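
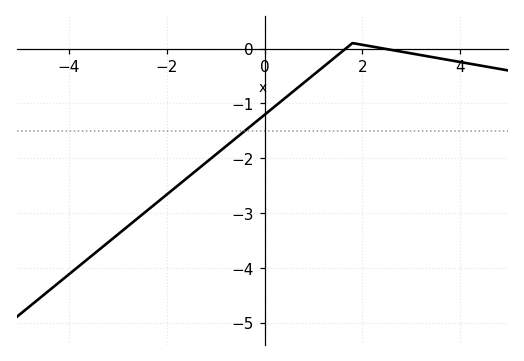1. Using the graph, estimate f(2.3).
0.022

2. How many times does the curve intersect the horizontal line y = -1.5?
1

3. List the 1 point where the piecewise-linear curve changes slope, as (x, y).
(1.8, 0.1)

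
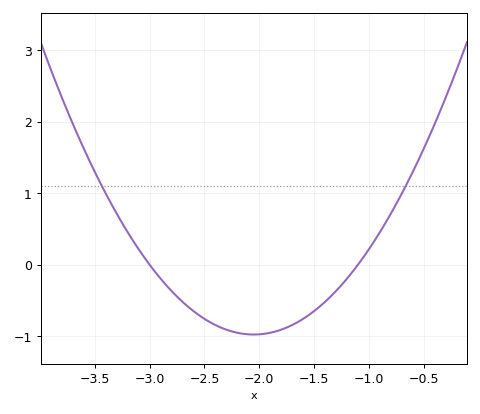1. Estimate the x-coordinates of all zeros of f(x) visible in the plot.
-3, -1.1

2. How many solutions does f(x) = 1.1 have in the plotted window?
2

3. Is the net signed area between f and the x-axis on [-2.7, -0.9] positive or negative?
negative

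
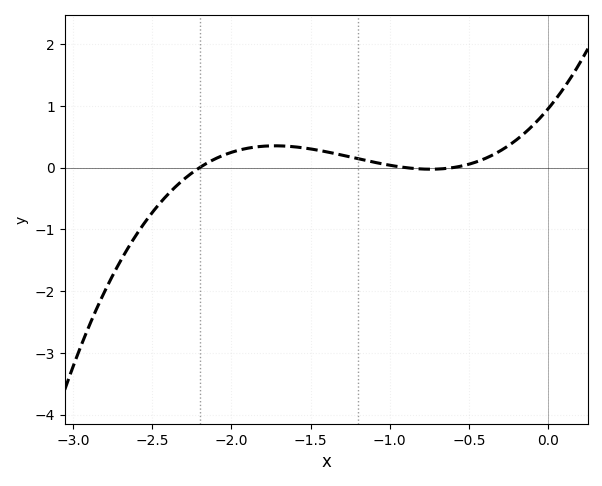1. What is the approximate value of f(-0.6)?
0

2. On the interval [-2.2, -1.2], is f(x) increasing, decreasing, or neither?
neither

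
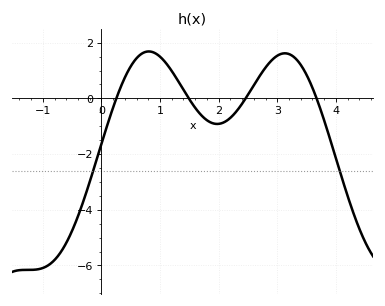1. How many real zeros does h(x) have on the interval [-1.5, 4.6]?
4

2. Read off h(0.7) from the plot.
1.6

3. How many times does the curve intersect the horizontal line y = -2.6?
2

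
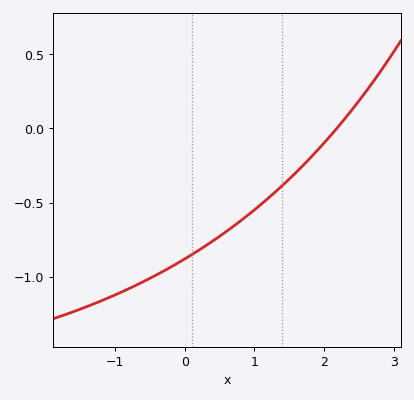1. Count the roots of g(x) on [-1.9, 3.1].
1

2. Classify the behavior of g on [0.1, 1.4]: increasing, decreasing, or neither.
increasing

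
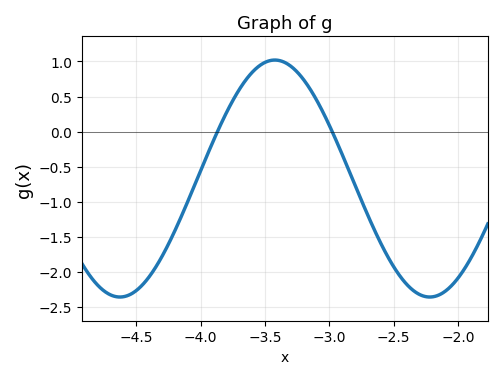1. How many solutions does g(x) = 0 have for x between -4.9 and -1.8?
2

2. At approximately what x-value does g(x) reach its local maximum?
-3.4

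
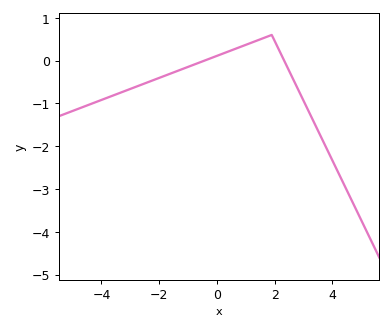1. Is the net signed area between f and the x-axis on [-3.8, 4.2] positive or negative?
negative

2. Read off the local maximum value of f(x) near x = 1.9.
0.6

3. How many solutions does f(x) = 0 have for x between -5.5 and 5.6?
2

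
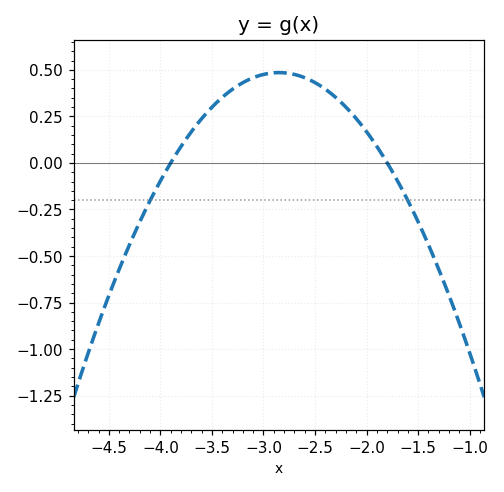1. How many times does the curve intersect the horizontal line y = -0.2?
2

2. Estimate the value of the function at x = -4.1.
-0.2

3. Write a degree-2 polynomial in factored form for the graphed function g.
y = -0.44(x + 3.9)(x + 1.8)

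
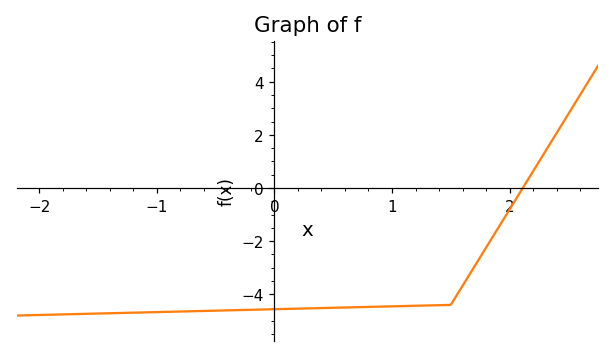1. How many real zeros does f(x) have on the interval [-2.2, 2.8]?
1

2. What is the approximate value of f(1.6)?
-3.68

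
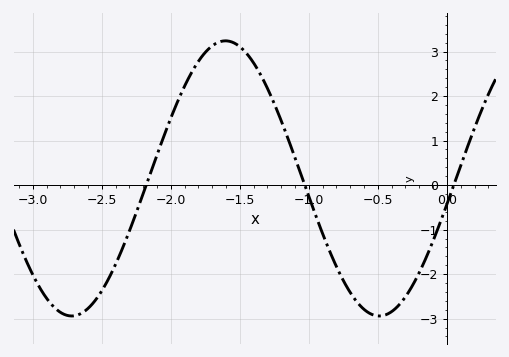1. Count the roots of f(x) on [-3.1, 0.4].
3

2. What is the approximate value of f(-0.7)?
-2.4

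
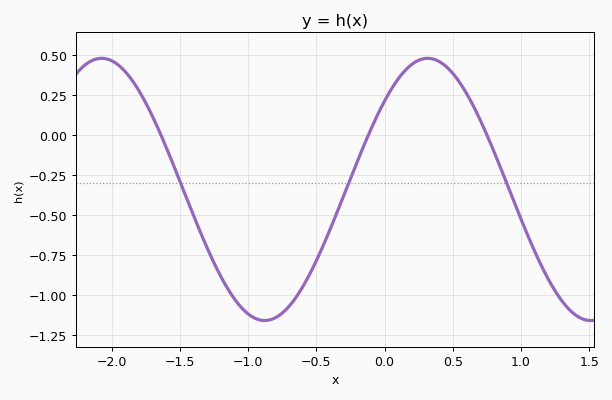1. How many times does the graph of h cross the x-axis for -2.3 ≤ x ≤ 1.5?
3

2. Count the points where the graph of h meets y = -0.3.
3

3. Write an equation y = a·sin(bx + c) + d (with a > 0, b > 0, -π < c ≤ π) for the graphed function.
y = 0.82sin(2.6x + 0.74) - 0.34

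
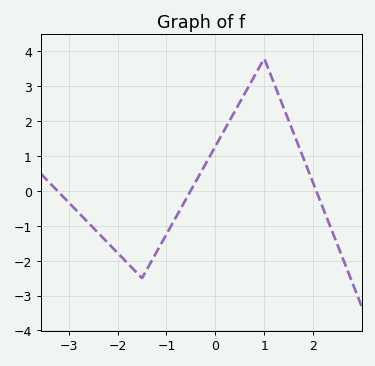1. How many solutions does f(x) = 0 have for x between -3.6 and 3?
3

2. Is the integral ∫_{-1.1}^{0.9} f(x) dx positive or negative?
positive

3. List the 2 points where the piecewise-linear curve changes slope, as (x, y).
(-1.5, -2.5); (1, 3.8)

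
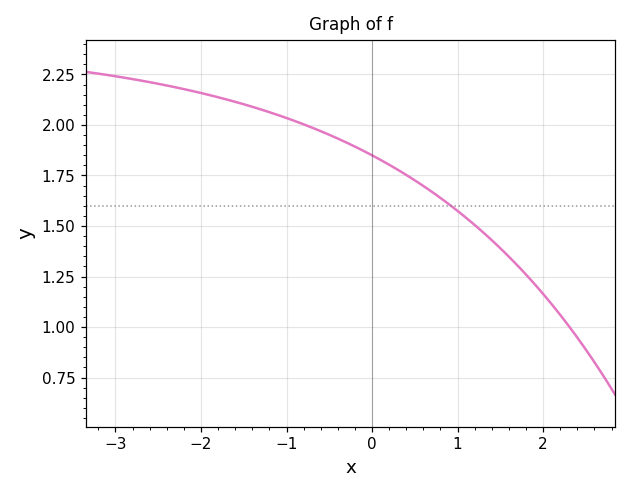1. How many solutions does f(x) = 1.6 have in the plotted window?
1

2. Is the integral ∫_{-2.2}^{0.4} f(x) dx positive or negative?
positive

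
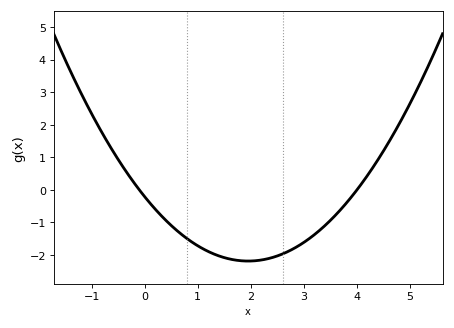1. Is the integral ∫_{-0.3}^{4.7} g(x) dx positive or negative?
negative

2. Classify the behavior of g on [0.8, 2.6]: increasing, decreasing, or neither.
neither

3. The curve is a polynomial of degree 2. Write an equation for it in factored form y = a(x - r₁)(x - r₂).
y = 0.52(x + 0.1)(x - 4)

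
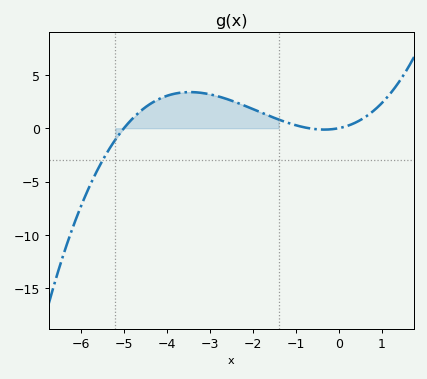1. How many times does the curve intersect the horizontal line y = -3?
1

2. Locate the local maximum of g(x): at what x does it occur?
-3.4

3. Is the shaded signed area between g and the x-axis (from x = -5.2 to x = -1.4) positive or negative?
positive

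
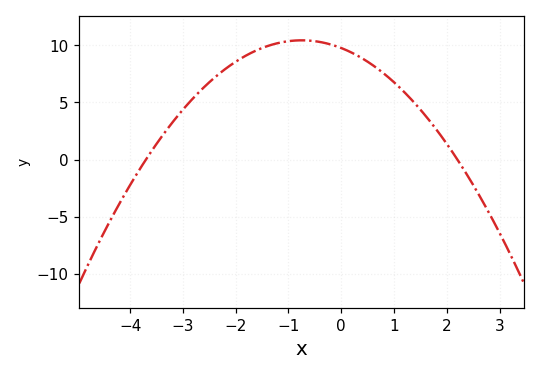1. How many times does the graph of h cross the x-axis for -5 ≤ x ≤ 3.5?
2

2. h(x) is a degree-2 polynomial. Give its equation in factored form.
y = -1.2(x + 3.7)(x - 2.2)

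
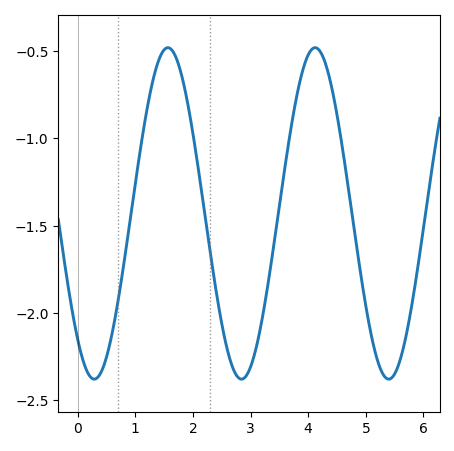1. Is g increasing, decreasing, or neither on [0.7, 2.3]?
neither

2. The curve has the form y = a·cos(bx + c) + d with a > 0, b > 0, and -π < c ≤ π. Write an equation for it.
y = 0.95cos(2.46x + 2.43) - 1.43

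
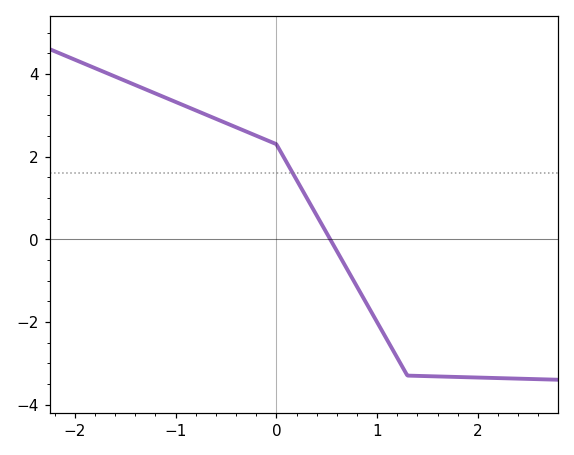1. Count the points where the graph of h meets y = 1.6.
1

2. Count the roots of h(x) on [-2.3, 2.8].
1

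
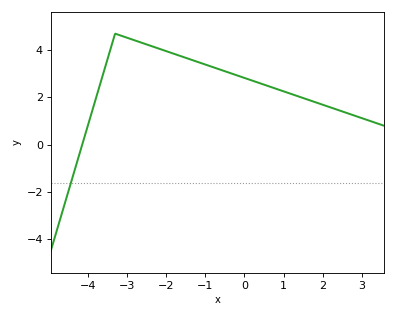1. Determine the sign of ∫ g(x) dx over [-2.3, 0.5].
positive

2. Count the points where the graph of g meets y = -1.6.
1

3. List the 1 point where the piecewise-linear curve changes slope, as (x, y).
(-3.3, 4.7)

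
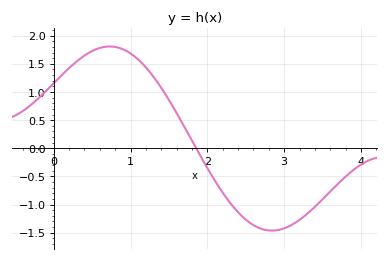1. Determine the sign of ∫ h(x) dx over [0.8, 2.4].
positive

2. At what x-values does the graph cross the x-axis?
1.9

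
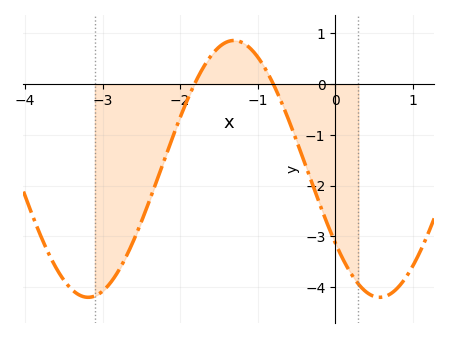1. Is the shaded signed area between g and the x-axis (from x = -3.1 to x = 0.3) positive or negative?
negative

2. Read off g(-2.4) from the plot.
-2.31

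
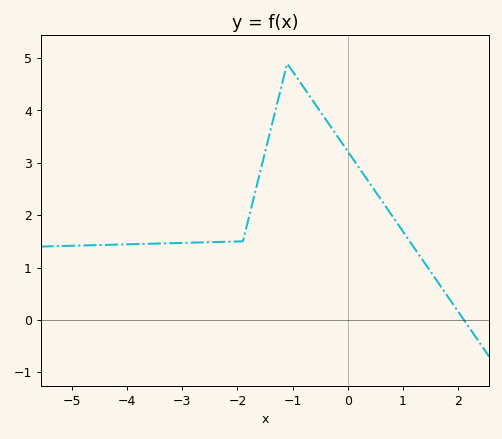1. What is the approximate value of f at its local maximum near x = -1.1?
4.9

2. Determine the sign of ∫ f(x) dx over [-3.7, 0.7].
positive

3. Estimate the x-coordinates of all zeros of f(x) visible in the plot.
2.2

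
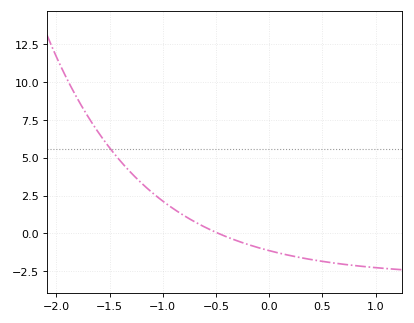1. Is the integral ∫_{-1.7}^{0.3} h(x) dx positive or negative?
positive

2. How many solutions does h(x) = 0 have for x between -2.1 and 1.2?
1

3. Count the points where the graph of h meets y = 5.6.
1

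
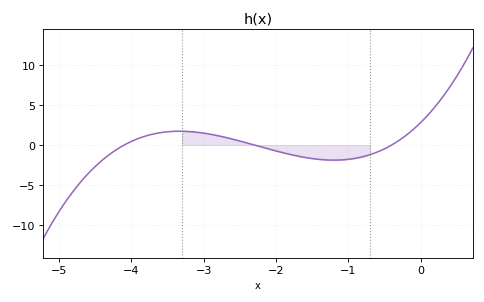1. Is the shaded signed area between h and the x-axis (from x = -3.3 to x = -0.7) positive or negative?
negative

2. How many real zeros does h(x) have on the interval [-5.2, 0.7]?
3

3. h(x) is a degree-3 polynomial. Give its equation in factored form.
y = 0.74(x + 4.1)(x + 2.3)(x + 0.4)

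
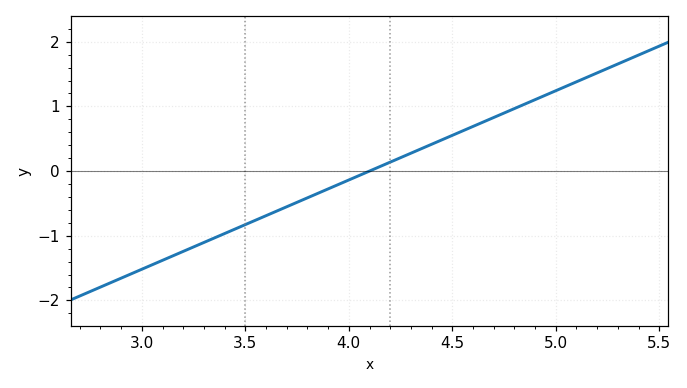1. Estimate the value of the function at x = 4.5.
0.6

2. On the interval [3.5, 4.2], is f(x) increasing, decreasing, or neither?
increasing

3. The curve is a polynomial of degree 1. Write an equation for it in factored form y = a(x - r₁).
y = 1.38(x - 4.1)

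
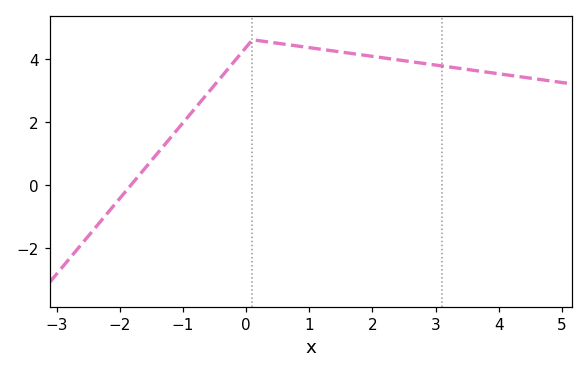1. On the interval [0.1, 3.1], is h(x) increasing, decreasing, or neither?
decreasing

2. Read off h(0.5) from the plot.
4.4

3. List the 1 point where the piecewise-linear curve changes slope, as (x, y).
(0.1, 4.6)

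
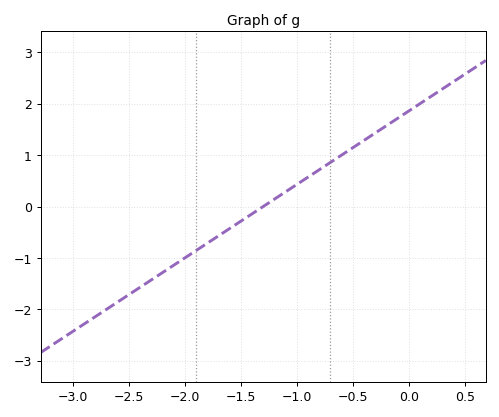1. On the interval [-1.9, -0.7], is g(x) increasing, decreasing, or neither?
increasing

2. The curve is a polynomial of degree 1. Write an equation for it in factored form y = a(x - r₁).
y = 1.43(x + 1.3)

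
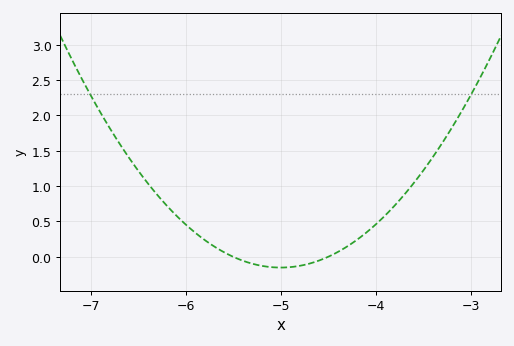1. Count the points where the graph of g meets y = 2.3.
2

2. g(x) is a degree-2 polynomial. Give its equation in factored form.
y = 0.61(x + 5.5)(x + 4.5)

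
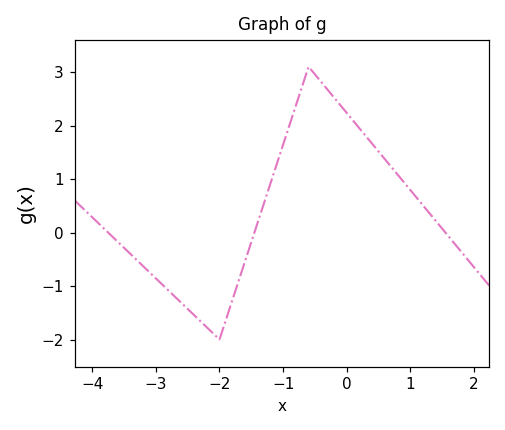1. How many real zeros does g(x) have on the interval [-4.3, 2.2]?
3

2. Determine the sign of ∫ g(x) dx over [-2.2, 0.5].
positive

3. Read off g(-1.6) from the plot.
-0.543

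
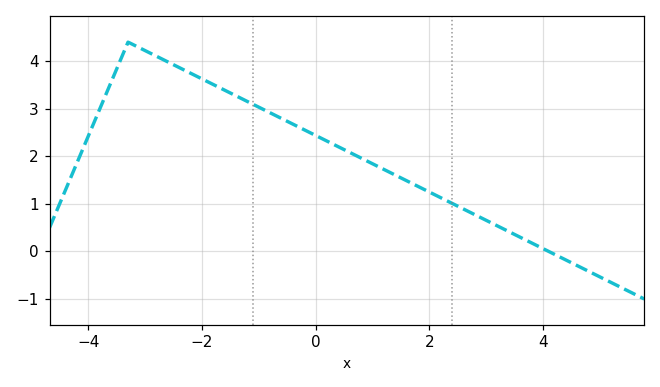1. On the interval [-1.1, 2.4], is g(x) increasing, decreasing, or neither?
decreasing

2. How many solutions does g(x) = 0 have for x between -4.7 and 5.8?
1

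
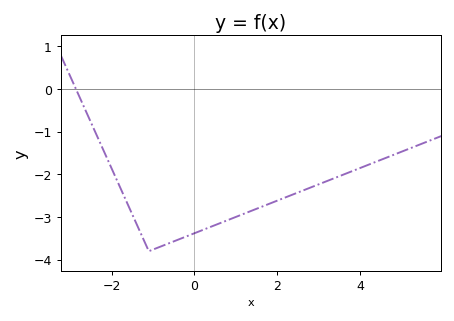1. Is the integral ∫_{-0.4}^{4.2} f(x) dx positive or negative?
negative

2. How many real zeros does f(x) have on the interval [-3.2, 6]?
1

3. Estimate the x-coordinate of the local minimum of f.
-1.2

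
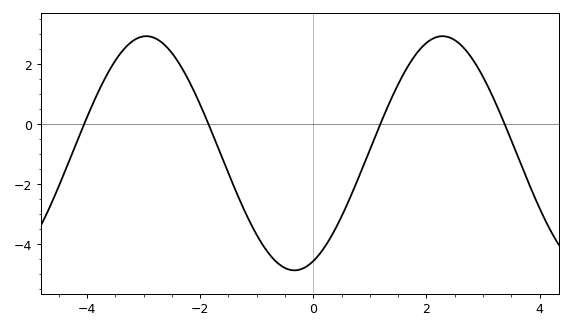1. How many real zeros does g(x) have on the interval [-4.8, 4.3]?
4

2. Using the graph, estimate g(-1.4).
-2.2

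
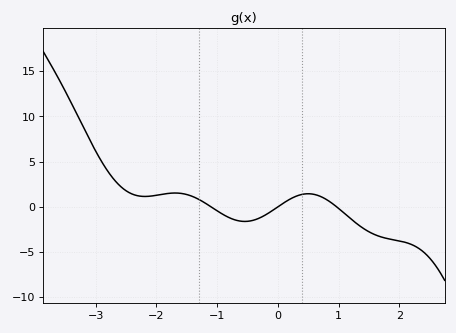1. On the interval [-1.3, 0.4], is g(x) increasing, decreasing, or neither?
neither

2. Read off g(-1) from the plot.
-0.5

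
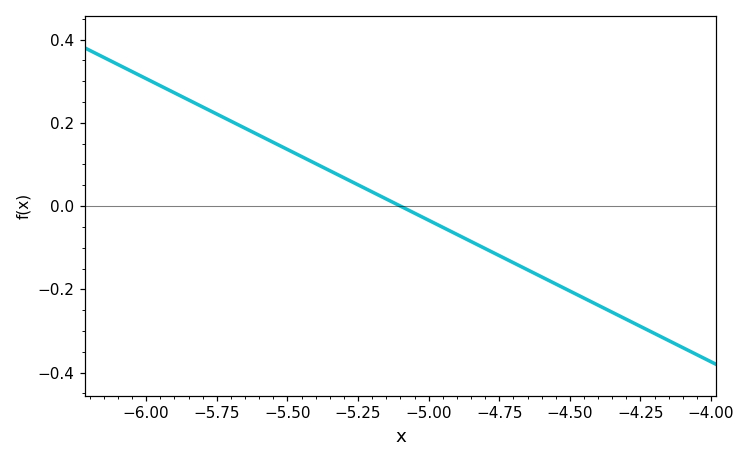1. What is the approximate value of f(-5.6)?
0.16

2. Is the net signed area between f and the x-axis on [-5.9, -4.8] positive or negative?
positive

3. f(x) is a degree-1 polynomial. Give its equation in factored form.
y = -0.34(x + 5.1)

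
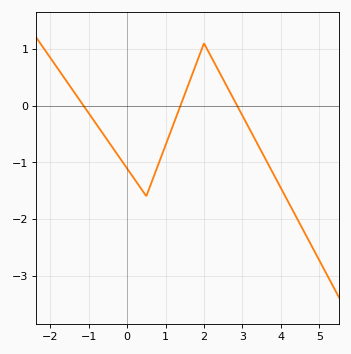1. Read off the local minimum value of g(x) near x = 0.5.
-1.6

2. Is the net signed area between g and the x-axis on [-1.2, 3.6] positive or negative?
negative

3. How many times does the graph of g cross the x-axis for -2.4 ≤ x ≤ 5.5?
3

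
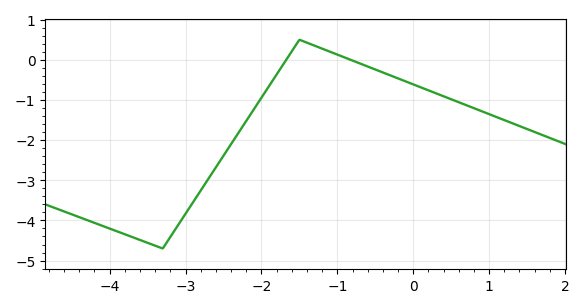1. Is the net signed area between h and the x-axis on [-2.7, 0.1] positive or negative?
negative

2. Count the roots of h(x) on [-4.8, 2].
2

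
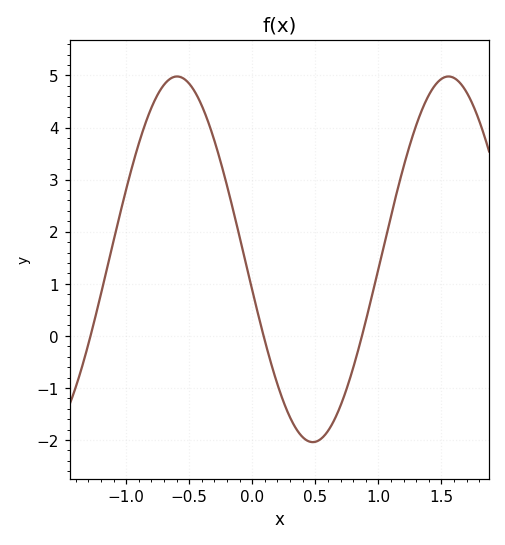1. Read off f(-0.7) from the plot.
4.82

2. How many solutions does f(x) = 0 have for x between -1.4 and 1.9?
3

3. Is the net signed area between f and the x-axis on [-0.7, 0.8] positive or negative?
positive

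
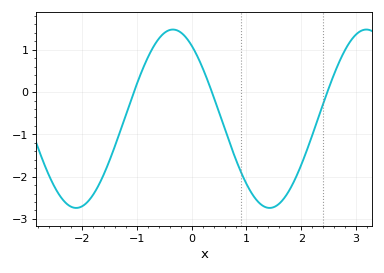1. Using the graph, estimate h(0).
1.1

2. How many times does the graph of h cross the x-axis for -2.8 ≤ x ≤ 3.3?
3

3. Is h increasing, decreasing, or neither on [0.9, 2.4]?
neither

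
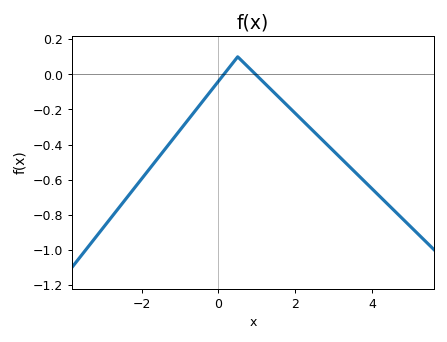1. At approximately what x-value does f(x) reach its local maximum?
0.499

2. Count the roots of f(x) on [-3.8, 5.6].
2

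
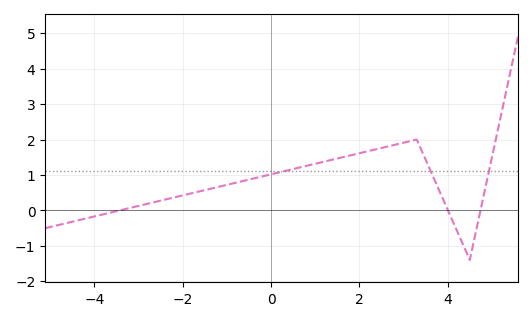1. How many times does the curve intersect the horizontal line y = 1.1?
3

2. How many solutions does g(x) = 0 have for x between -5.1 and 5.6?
3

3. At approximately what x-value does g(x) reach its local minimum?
4.5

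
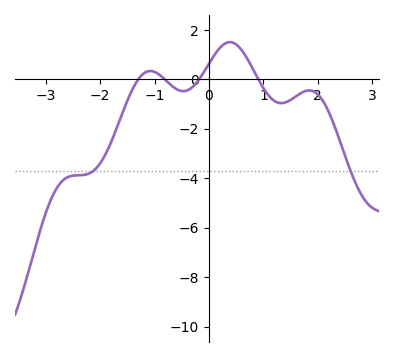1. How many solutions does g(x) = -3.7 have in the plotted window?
2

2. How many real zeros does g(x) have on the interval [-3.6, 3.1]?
4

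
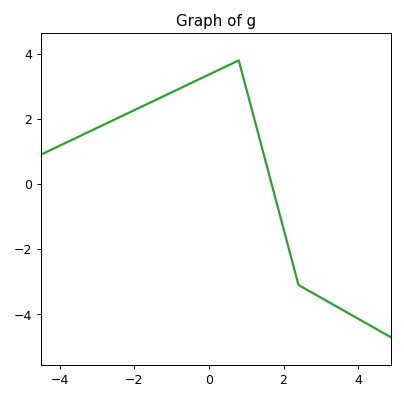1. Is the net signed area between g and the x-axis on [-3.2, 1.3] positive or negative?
positive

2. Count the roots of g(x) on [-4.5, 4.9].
1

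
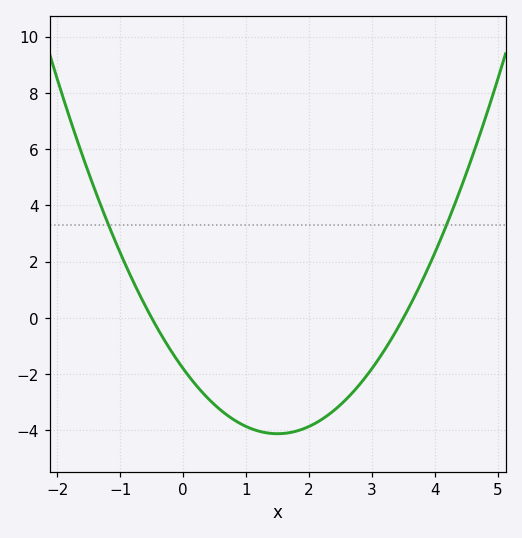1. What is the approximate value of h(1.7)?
-4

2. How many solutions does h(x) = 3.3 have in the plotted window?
2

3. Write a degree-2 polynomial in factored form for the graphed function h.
y = 1.03(x + 0.5)(x - 3.5)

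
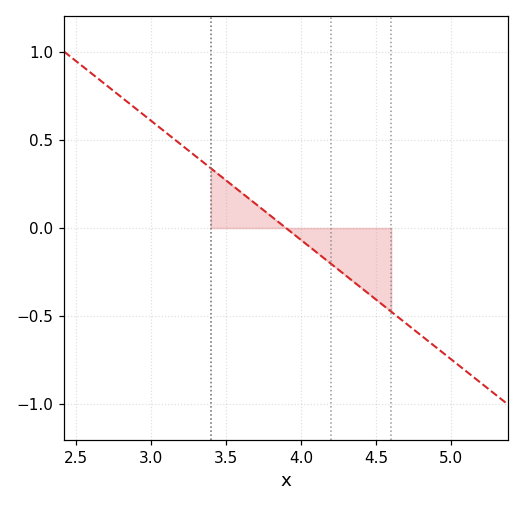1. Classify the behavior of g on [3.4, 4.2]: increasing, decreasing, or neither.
decreasing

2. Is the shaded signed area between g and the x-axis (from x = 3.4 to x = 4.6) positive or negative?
negative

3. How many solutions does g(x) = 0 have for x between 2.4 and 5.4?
1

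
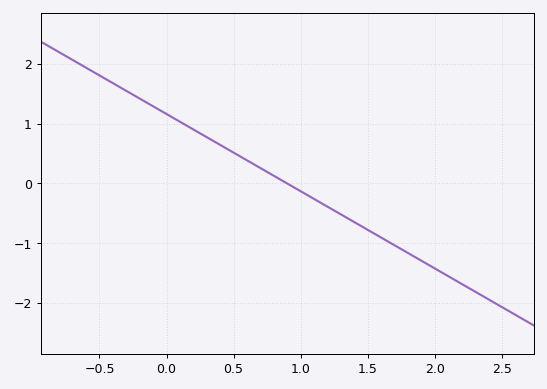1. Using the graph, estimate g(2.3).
-1.81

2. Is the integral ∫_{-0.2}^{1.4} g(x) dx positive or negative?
positive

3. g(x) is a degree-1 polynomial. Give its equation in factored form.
y = -1.29(x - 0.9)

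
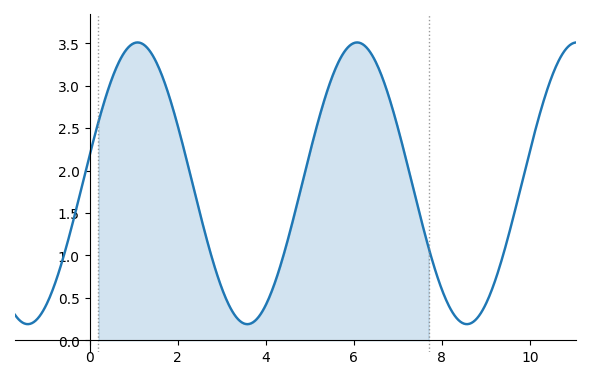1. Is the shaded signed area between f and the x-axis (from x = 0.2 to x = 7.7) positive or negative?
positive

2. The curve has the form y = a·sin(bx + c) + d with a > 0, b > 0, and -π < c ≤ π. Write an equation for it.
y = 1.66sin(1.3x + 0.2) + 1.85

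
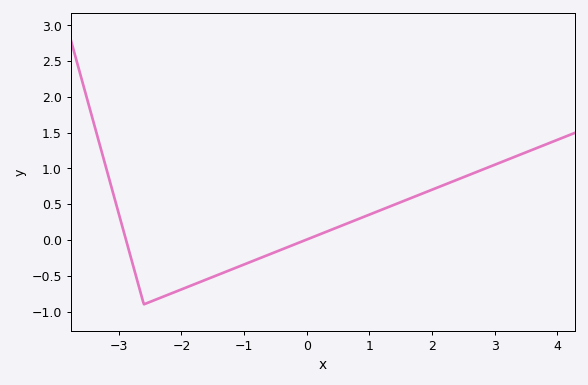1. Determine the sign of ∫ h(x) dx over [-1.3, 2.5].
positive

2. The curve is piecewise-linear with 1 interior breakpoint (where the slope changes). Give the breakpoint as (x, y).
(-2.6, -0.9)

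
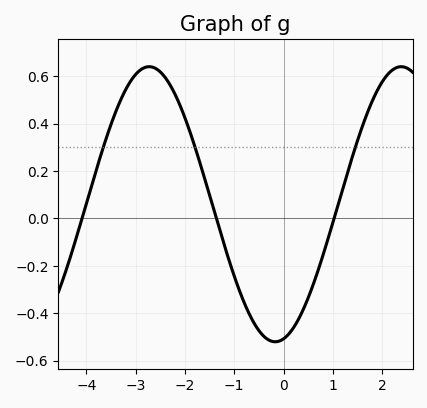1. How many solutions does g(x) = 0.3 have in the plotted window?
3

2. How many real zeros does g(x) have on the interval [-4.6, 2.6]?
3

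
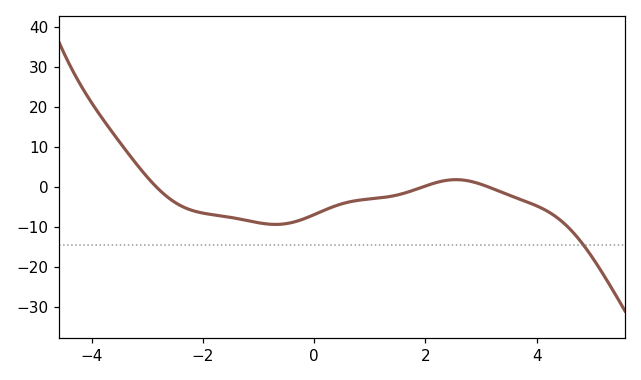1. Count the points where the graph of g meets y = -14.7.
1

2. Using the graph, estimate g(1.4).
-2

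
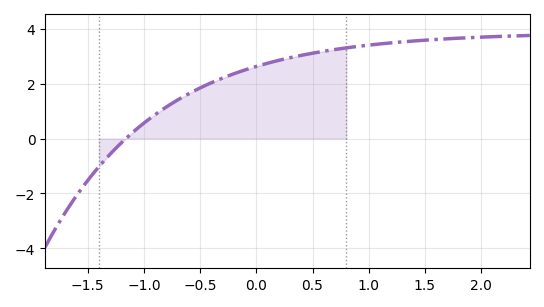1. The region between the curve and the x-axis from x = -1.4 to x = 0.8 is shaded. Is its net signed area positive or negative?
positive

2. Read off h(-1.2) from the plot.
-0.2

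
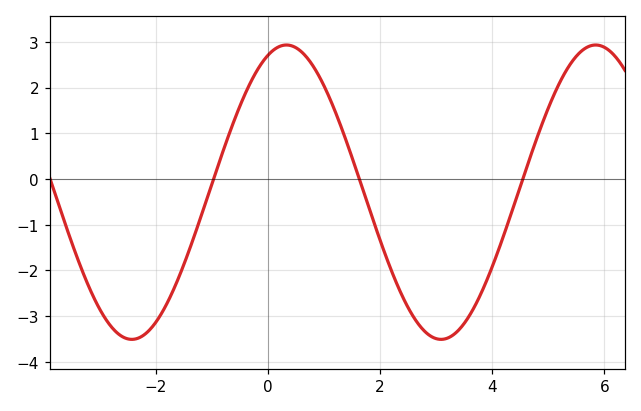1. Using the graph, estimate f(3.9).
-2.2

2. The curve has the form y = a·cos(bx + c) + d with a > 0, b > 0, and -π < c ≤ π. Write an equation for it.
y = 3.22cos(1.1x - 0.38) - 0.29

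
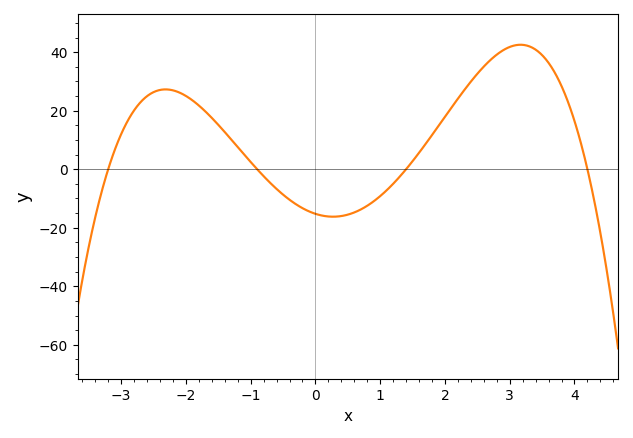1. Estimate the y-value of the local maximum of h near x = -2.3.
27.3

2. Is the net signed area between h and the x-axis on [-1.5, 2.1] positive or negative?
negative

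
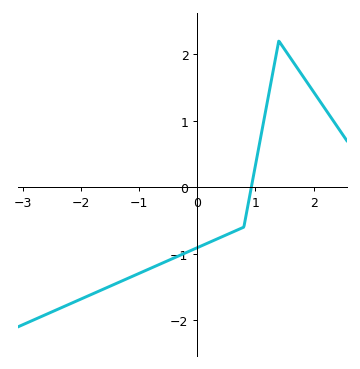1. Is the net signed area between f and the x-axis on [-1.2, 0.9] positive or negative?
negative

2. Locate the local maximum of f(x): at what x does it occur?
1.4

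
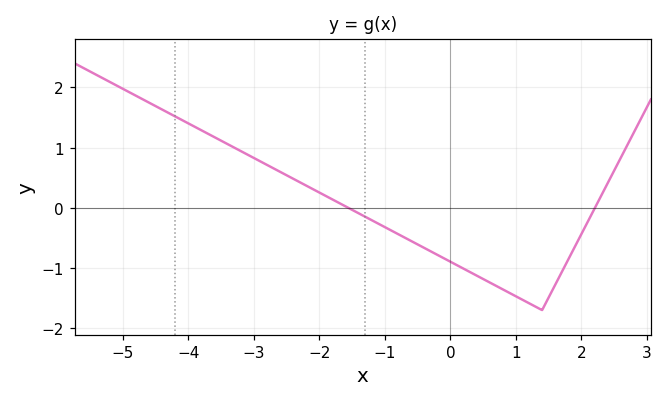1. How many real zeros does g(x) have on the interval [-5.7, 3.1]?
2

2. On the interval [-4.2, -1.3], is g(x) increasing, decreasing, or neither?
decreasing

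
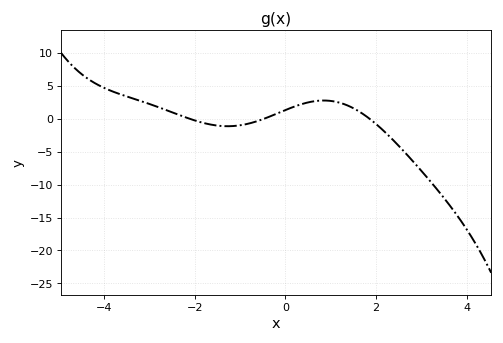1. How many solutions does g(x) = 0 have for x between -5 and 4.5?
3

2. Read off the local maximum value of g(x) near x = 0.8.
2.76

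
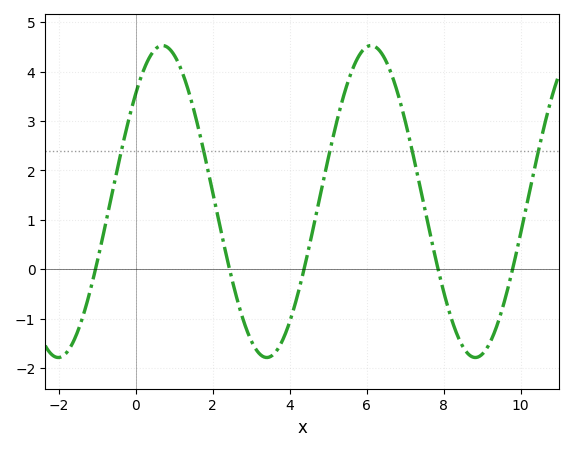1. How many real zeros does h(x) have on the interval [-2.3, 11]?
5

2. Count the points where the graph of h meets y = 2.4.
5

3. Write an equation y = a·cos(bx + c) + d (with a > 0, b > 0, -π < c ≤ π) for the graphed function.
y = 3.16cos(1.2x - 0.81) + 1.37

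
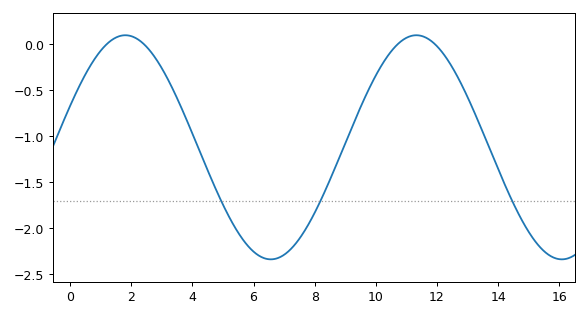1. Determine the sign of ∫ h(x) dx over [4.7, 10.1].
negative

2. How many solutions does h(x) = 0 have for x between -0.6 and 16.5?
4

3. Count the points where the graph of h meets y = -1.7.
3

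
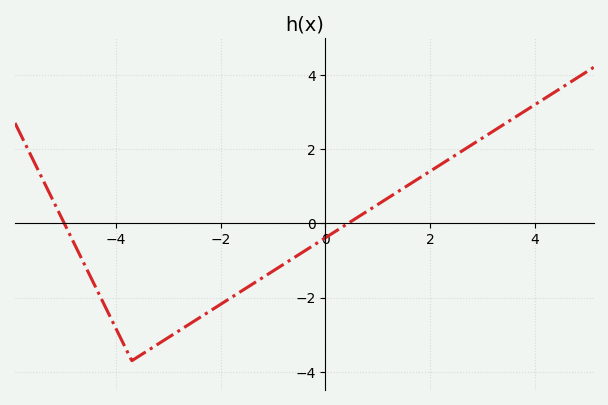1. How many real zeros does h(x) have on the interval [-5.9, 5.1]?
2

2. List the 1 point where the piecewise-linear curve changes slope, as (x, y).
(-3.7, -3.7)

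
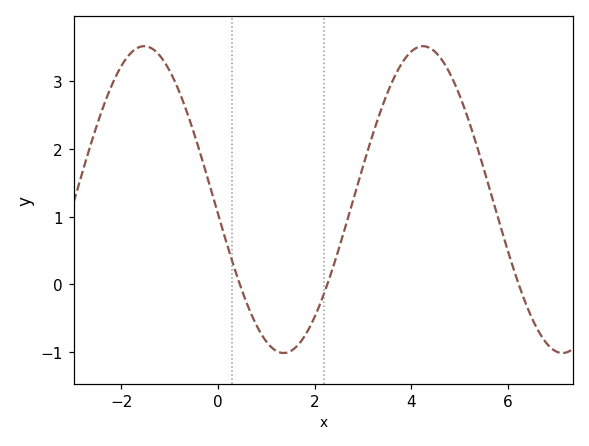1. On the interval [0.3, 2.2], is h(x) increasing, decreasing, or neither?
neither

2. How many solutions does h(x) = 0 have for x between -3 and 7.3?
3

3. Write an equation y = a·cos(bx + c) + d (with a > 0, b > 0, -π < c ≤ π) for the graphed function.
y = 2.26cos(1.1x + 1.7) + 1.25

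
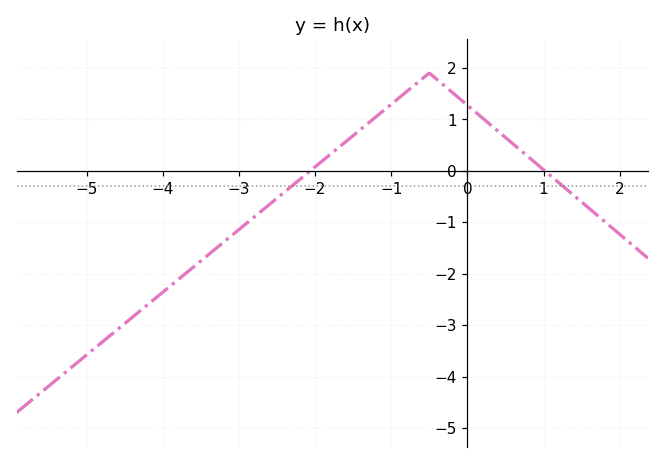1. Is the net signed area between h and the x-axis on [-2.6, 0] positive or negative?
positive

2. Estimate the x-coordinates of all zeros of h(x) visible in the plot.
-2, 1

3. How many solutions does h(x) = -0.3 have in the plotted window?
2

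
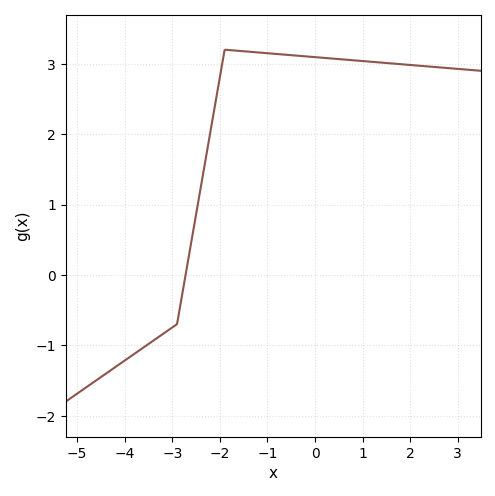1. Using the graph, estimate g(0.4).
3.07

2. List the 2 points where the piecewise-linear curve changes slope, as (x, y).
(-2.9, -0.7); (-1.9, 3.2)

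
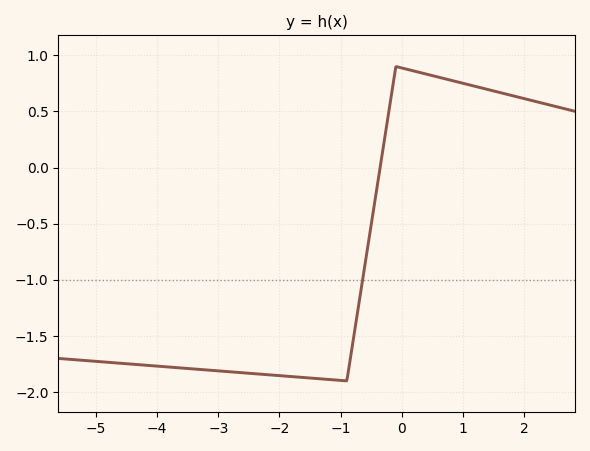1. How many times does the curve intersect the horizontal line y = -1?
1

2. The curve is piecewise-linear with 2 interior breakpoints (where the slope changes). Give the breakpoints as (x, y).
(-0.9, -1.9); (-0.1, 0.9)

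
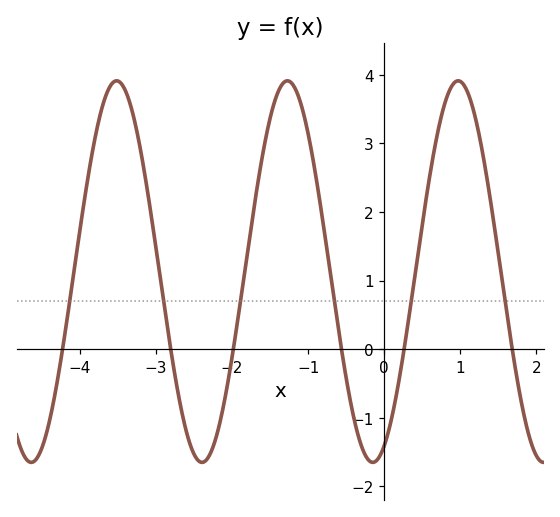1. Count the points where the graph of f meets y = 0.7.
6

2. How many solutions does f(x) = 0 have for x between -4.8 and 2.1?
6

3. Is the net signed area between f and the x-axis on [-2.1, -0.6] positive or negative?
positive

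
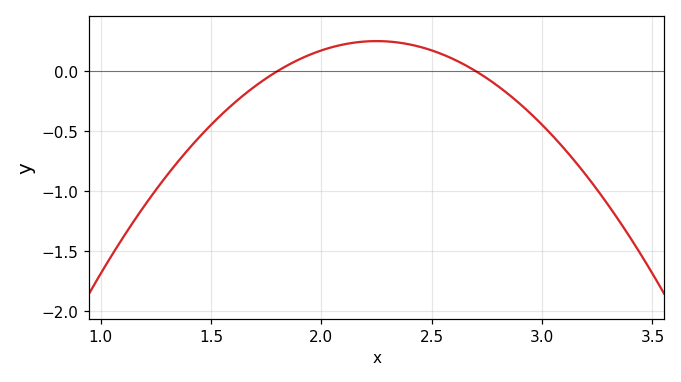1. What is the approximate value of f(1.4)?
-0.645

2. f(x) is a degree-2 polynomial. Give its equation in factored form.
y = -1.24(x - 1.8)(x - 2.7)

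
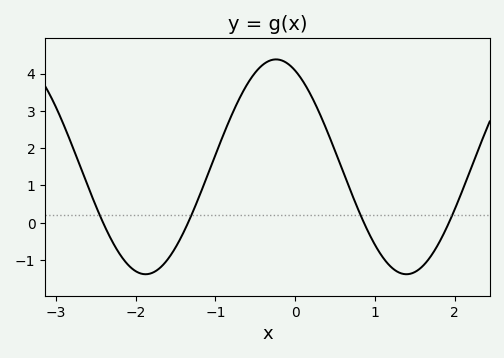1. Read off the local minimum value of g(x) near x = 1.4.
-1.4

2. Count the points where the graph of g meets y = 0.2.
4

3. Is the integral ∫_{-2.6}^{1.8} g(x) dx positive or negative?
positive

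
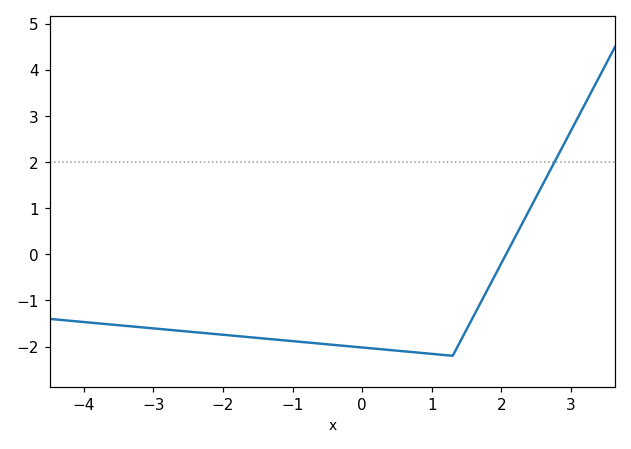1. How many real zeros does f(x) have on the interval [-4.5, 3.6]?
1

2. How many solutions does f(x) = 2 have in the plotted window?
1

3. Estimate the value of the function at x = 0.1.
-2.03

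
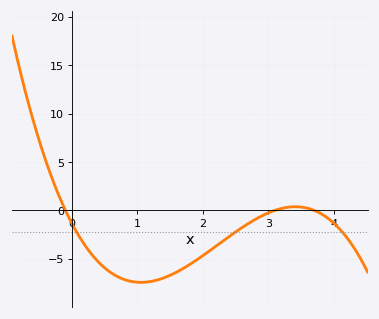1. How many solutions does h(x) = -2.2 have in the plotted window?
3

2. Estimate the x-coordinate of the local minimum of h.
1.1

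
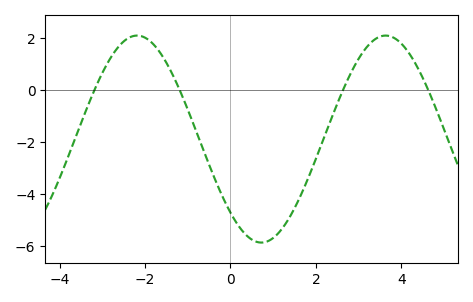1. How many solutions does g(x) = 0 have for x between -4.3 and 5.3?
4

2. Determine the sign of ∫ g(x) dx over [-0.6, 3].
negative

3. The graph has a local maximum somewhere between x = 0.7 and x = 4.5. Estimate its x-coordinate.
3.6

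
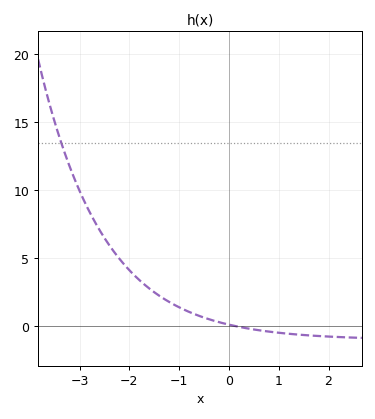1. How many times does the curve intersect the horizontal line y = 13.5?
1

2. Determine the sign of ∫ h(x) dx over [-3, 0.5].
positive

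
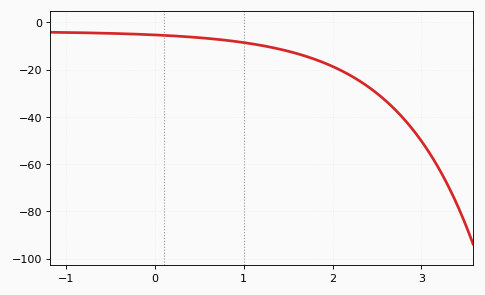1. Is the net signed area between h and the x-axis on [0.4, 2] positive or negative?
negative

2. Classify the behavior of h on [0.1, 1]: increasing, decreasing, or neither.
decreasing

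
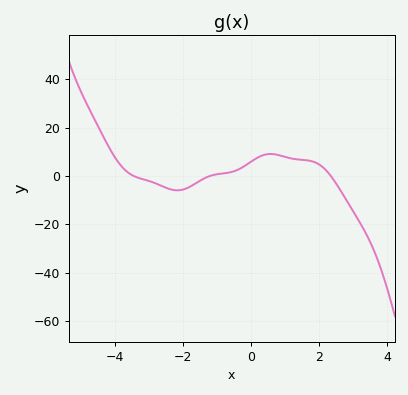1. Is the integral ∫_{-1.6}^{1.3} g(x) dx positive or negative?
positive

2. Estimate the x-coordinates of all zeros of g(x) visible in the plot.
-3.4, -1.2, 2.4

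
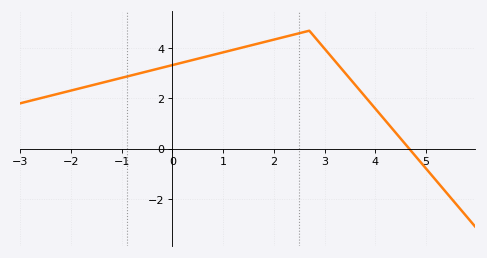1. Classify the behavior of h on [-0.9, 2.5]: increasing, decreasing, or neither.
increasing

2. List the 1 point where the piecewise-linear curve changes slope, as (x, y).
(2.7, 4.7)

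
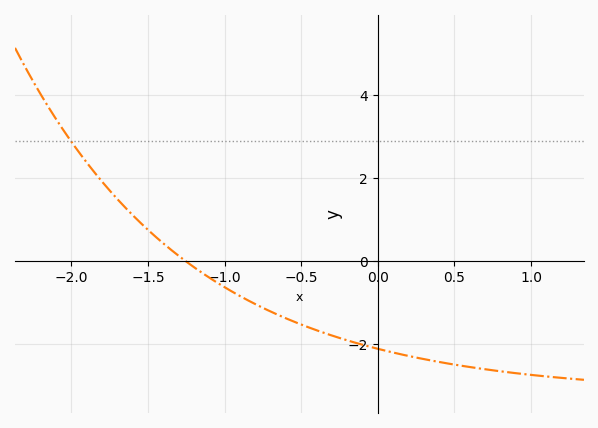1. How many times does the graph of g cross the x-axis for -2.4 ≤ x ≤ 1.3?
1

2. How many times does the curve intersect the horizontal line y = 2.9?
1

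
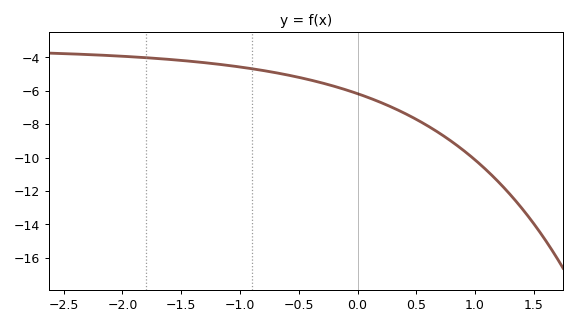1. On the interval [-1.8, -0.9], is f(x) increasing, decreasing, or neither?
decreasing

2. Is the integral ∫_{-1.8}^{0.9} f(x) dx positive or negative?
negative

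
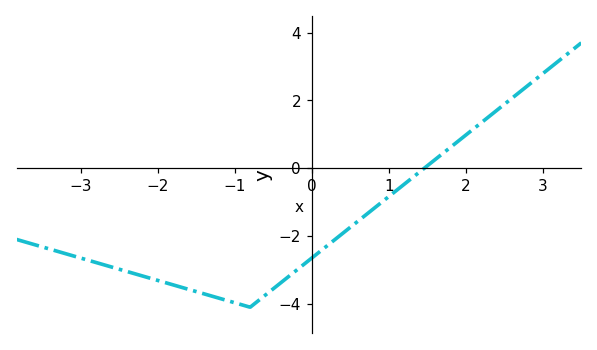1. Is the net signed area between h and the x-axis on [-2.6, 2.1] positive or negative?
negative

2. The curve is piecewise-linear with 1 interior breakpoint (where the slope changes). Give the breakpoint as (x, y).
(-0.8, -4.1)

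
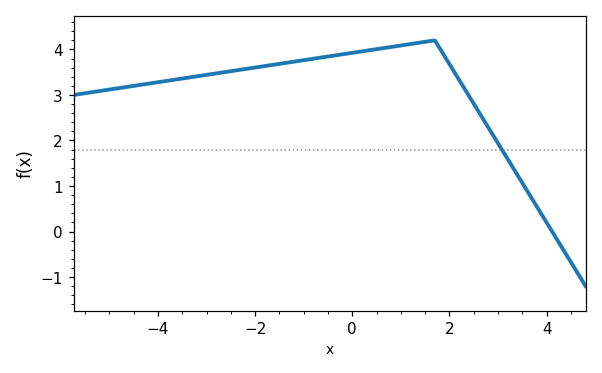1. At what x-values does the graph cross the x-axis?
4.11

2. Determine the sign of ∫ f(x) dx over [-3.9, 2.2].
positive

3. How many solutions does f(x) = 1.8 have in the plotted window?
1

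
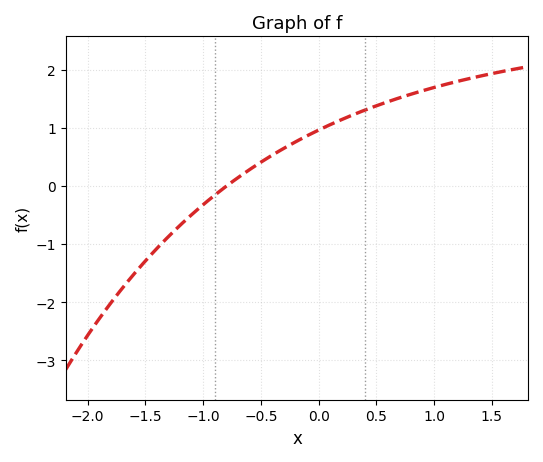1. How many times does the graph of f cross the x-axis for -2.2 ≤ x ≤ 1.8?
1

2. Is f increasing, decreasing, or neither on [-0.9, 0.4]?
increasing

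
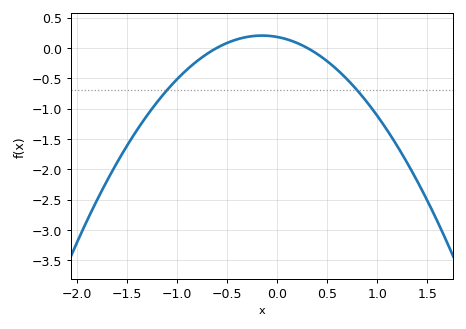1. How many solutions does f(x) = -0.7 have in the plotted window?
2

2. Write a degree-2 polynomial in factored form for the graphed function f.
y = -1(x + 0.6)(x - 0.3)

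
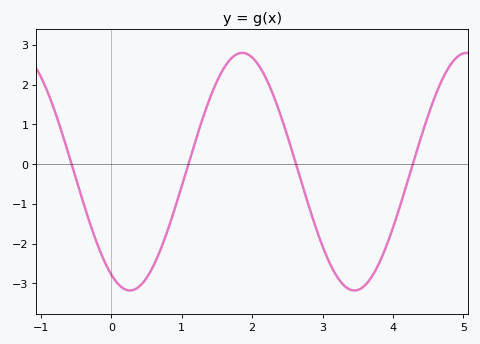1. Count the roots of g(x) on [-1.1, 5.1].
4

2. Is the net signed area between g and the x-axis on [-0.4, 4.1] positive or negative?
negative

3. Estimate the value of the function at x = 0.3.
-3.17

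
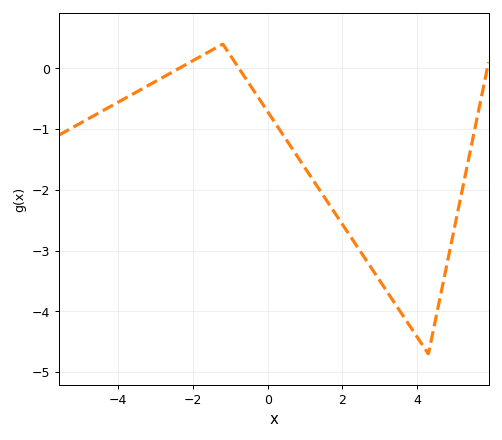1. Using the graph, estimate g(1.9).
-2.47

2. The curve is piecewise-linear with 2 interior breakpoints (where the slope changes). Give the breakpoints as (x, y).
(-1.2, 0.4); (4.3, -4.7)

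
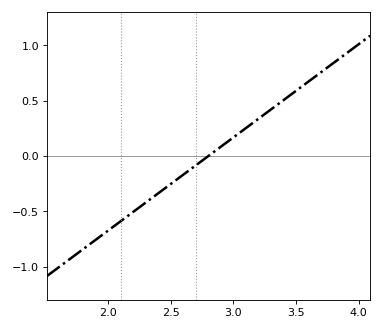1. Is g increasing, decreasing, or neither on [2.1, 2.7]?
increasing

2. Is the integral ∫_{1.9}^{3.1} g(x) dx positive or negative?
negative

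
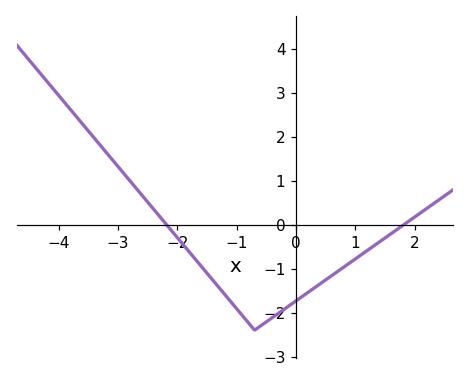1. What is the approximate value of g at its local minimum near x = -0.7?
-2.4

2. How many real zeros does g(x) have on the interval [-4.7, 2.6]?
2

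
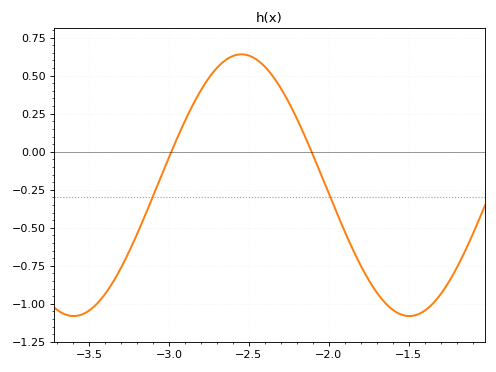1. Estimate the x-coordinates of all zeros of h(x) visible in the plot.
-3, -2.1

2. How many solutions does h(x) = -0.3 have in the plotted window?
2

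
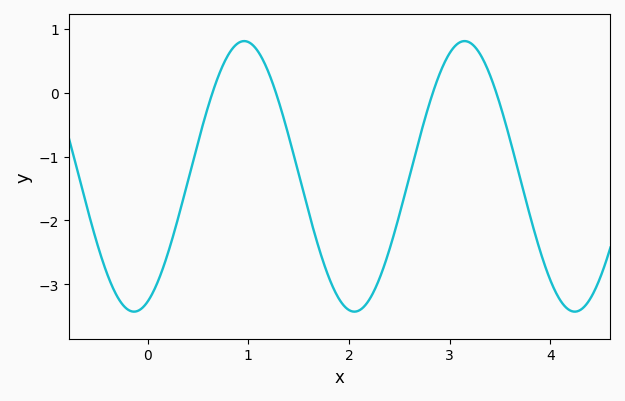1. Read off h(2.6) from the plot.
-1.32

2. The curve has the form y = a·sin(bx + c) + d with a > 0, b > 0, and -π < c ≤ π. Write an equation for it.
y = 2.12sin(2.87x - 1.18) - 1.31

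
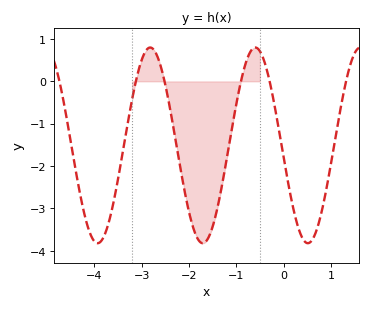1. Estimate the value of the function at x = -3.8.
-3.7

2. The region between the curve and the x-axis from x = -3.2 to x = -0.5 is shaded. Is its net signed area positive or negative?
negative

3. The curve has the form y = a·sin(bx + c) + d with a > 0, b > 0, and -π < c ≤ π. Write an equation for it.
y = 2.31sin(2.8x - 3) - 1.51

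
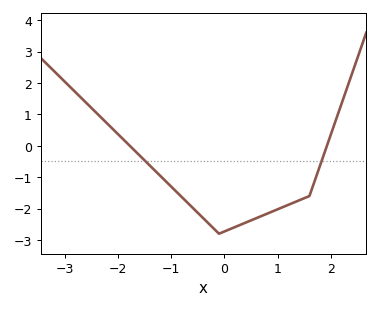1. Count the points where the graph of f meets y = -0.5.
2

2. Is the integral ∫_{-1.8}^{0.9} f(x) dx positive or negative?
negative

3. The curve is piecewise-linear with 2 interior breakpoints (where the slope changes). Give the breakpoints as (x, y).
(-0.1, -2.8); (1.6, -1.6)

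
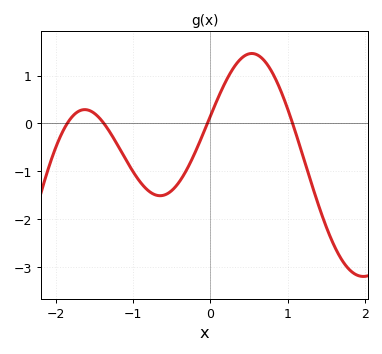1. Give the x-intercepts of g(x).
-1.85, -1.38, -0.038, 1.07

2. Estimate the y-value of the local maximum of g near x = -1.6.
0.289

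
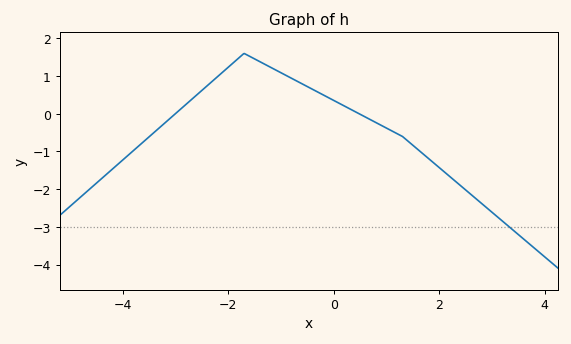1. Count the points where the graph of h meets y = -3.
1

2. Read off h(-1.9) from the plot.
1.4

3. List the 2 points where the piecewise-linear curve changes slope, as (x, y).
(-1.7, 1.6); (1.3, -0.6)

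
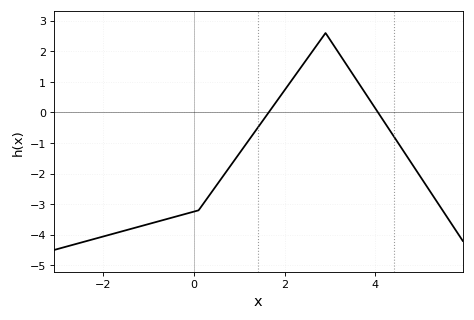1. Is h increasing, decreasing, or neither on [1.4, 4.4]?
neither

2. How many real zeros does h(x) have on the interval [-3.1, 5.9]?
2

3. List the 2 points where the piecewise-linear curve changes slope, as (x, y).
(0.1, -3.2); (2.9, 2.6)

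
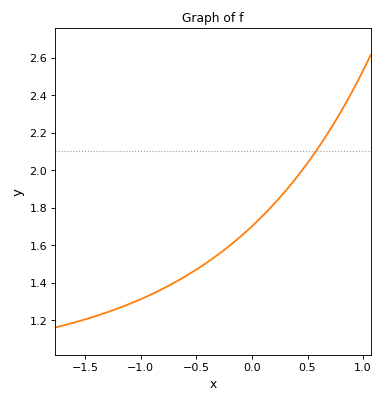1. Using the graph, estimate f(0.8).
2.31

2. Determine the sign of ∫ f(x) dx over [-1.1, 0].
positive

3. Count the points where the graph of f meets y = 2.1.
1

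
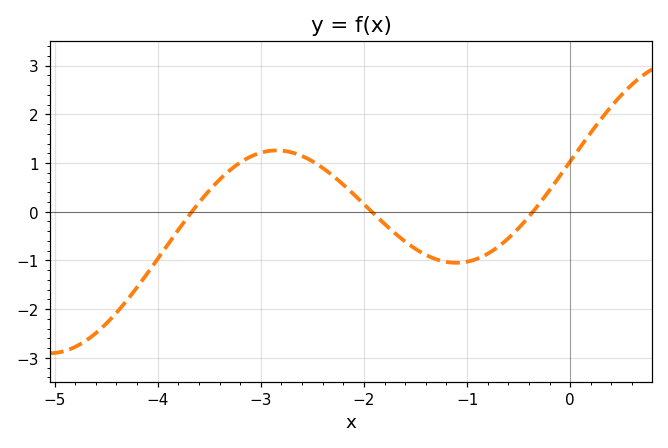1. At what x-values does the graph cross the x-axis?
-3.67, -1.92, -0.361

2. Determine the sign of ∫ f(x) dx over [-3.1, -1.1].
positive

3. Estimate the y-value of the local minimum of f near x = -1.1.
-1.05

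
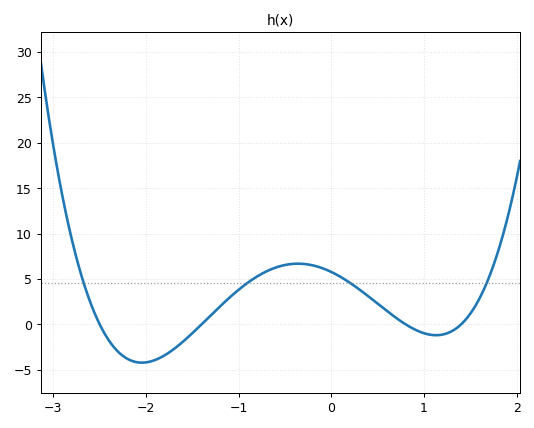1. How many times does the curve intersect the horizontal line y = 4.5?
4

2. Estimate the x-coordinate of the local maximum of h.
-0.4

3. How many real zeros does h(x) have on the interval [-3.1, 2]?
4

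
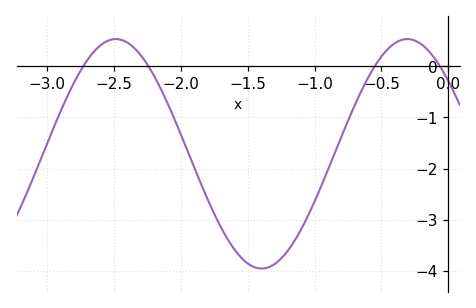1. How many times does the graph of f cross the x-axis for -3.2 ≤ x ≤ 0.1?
4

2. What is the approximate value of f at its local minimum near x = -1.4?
-3.9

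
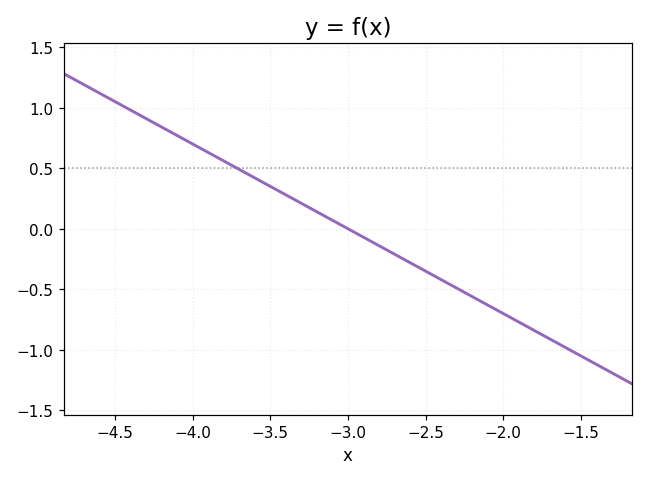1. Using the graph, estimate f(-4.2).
0.84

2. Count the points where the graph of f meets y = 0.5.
1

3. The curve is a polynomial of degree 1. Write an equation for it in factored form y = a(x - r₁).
y = -0.7(x + 3)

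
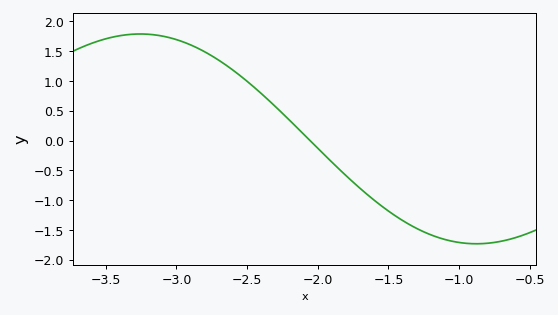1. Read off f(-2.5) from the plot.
0.996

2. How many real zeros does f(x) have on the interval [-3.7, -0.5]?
1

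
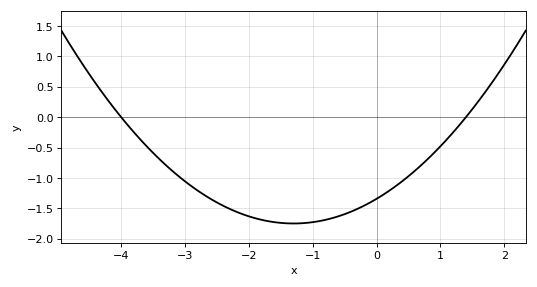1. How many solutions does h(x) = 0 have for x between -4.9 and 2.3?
2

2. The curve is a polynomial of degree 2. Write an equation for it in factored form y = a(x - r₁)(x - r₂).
y = 0.24(x + 4)(x - 1.4)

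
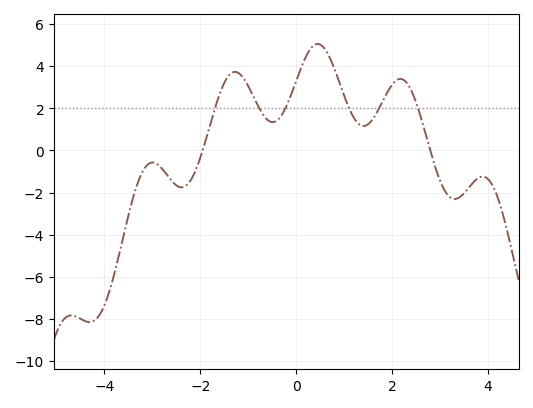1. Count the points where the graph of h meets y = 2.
6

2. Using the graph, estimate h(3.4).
-2.2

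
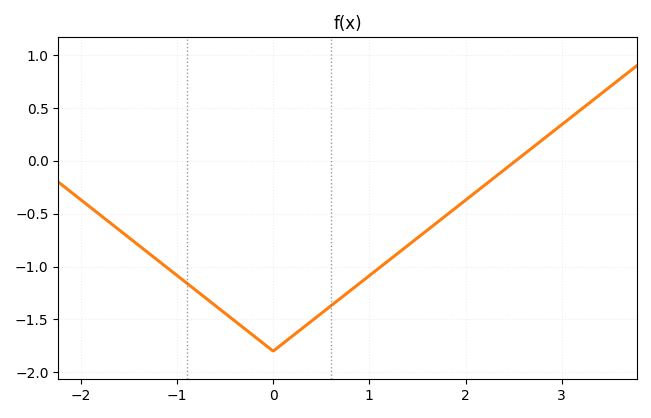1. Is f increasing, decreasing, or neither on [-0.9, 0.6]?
neither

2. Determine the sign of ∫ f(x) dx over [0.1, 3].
negative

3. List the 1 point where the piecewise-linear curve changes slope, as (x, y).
(0, -1.8)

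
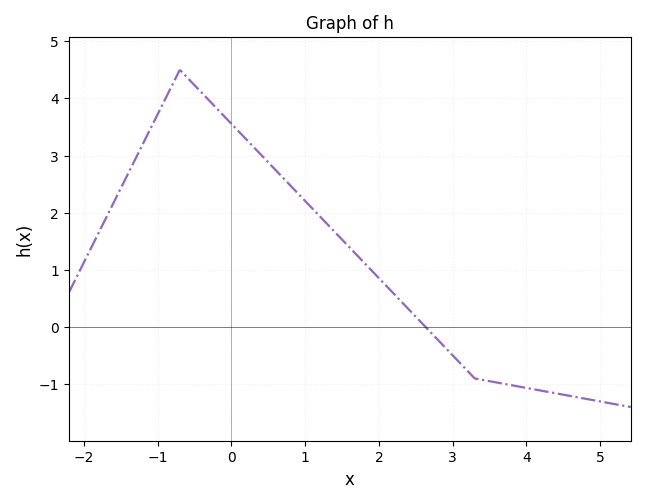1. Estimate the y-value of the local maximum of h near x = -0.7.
4.5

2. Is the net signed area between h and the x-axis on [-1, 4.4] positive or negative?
positive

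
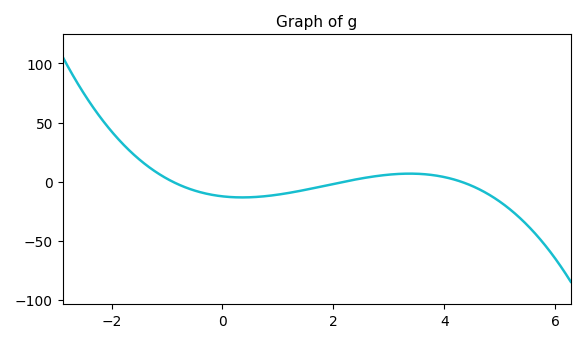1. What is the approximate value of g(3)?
5.92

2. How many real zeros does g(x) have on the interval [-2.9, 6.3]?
3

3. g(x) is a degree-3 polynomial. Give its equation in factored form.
y = -1.46(x + 0.9)(x - 2.2)(x - 4.3)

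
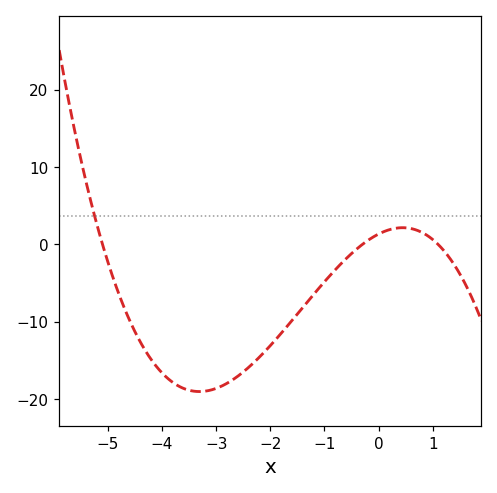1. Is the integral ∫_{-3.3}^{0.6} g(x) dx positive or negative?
negative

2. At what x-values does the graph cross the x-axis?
-5.1, -0.3, 1.1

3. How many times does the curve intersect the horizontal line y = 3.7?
1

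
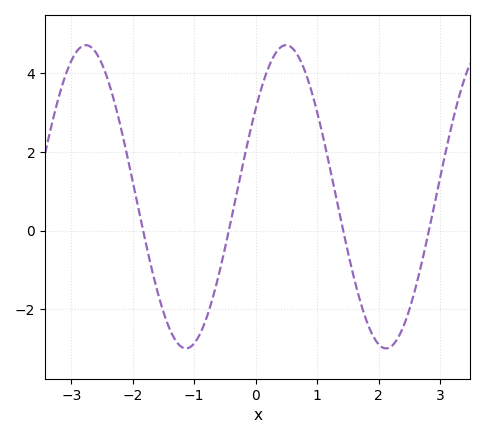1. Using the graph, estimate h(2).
-2.8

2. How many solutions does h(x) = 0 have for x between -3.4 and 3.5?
4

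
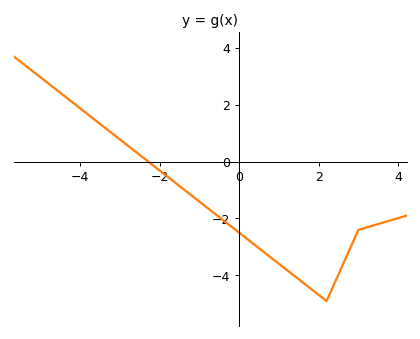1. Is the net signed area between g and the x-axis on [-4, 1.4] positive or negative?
negative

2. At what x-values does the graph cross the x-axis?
-2.29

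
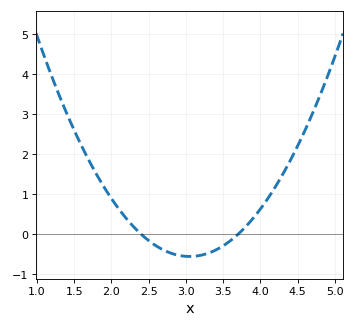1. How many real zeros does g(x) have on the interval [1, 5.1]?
2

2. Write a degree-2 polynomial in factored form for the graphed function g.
y = 1.31(x - 2.4)(x - 3.7)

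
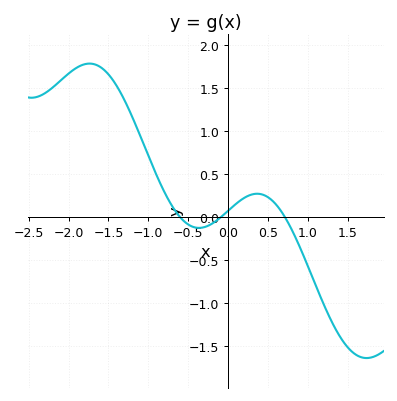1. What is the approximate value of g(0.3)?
0.25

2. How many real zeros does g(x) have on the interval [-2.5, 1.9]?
3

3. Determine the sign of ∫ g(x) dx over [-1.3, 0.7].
positive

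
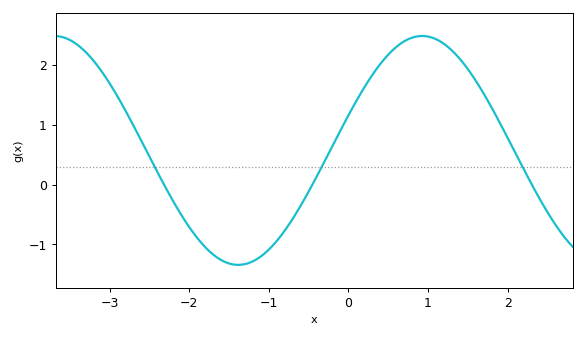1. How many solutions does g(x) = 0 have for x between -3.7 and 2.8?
3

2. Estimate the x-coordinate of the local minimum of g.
-1.4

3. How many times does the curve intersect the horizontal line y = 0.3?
3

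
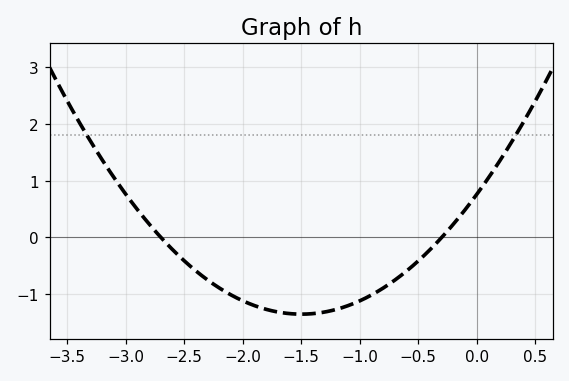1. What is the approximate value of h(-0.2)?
0.235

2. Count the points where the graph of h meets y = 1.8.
2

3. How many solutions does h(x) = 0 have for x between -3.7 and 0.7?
2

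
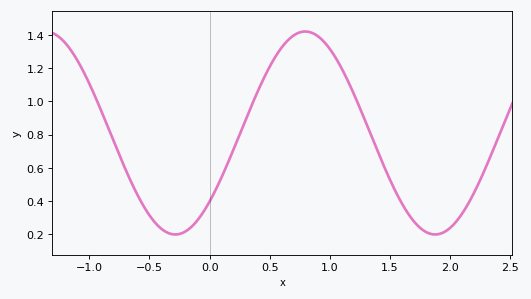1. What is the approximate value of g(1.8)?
0.22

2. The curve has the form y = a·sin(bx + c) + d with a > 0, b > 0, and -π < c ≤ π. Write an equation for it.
y = 0.61sin(2.9x - 0.74) + 0.81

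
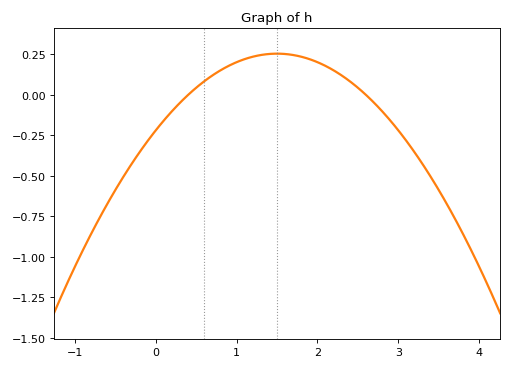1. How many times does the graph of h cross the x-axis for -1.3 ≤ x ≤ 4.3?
2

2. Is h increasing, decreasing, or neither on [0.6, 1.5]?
increasing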